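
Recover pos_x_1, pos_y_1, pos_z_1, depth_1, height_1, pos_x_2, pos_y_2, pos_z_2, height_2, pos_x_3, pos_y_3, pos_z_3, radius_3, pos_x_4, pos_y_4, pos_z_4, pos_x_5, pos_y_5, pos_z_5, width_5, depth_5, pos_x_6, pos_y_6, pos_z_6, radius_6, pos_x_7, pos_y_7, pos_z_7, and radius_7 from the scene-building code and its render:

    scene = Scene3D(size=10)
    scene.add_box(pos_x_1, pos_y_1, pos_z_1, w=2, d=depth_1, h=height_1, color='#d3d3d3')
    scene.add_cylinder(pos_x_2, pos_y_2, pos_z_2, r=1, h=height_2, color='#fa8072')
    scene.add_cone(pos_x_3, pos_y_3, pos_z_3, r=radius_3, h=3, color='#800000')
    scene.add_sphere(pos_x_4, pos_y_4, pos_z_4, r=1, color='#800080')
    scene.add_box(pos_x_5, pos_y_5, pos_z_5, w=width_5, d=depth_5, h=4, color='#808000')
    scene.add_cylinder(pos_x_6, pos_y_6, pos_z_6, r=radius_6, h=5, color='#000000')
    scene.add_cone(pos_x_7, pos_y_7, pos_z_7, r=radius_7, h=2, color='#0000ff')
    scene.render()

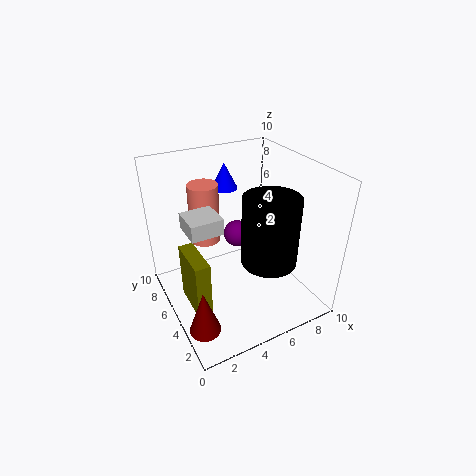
pos_x_1 = 1; pos_y_1 = 3; pos_z_1 = 7; depth_1 = 2; height_1 = 1; pos_x_2 = 3; pos_y_2 = 6; pos_z_2 = 5; height_2 = 4; pos_x_3 = 1; pos_y_3 = 2; pos_z_3 = 1; radius_3 = 1; pos_x_4 = 6; pos_y_4 = 7; pos_z_4 = 4; pos_x_5 = 1; pos_y_5 = 3; pos_z_5 = 1; width_5 = 1; depth_5 = 3; pos_x_6 = 7; pos_y_6 = 4; pos_z_6 = 3; radius_6 = 2; pos_x_7 = 6; pos_y_7 = 9; pos_z_7 = 7; radius_7 = 1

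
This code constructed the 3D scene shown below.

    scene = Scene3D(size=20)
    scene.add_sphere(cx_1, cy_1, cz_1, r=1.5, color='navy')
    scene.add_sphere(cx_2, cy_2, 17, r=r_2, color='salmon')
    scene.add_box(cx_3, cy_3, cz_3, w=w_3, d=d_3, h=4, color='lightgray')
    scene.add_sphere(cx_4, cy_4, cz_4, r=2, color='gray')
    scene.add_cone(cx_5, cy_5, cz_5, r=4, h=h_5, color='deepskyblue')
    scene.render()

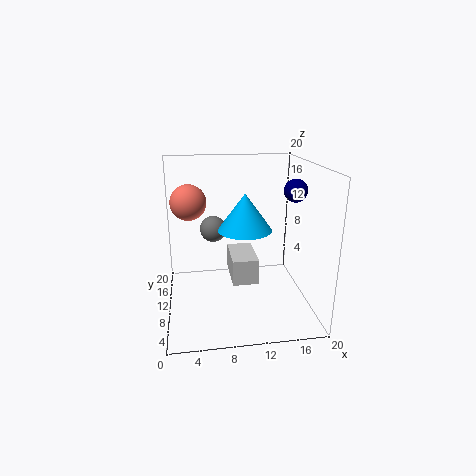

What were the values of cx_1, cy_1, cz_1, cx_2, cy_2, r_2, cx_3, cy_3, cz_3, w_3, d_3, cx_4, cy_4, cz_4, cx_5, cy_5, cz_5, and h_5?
cx_1 = 17; cy_1 = 7.5; cz_1 = 17; cx_2 = 3.5; cy_2 = 4; r_2 = 2; cx_3 = 9.5; cy_3 = 11.5; cz_3 = 1.5; w_3 = 4; d_3 = 7; cx_4 = 7; cy_4 = 15.5; cz_4 = 9.5; cx_5 = 11.5; cy_5 = 13; cz_5 = 10; h_5 = 5.5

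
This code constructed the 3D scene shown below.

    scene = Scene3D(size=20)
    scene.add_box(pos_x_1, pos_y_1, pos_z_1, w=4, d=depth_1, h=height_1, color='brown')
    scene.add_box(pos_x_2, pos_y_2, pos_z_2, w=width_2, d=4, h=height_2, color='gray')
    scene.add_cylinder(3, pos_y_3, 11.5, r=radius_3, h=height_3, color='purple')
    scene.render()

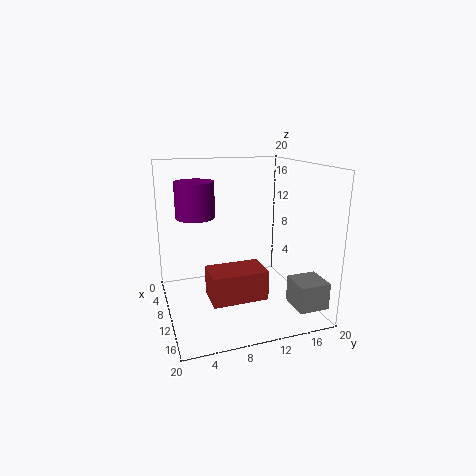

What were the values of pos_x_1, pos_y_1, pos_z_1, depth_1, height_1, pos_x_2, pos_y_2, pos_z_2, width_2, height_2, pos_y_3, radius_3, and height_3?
pos_x_1 = 15.5; pos_y_1 = 4; pos_z_1 = 5.5; depth_1 = 6.5; height_1 = 3.5; pos_x_2 = 15.5; pos_y_2 = 15; pos_z_2 = 2.5; width_2 = 4; height_2 = 3.5; pos_y_3 = 5.5; radius_3 = 3; height_3 = 5.5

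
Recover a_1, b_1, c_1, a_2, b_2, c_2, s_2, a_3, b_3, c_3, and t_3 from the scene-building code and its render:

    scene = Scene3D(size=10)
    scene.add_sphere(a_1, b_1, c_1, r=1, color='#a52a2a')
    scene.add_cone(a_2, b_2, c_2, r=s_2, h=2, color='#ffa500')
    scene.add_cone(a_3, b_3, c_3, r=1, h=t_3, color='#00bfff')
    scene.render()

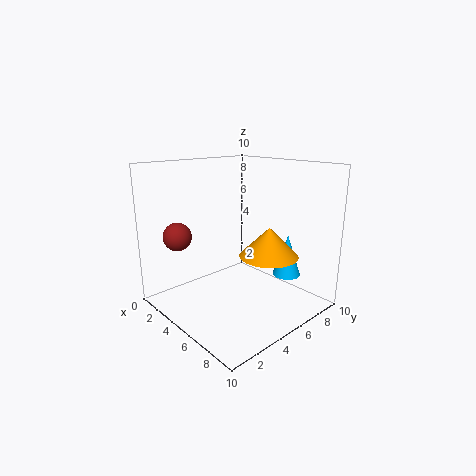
a_1 = 2
b_1 = 2
c_1 = 5
a_2 = 7
b_2 = 6
c_2 = 4
s_2 = 2
a_3 = 7
b_3 = 8
c_3 = 2
t_3 = 3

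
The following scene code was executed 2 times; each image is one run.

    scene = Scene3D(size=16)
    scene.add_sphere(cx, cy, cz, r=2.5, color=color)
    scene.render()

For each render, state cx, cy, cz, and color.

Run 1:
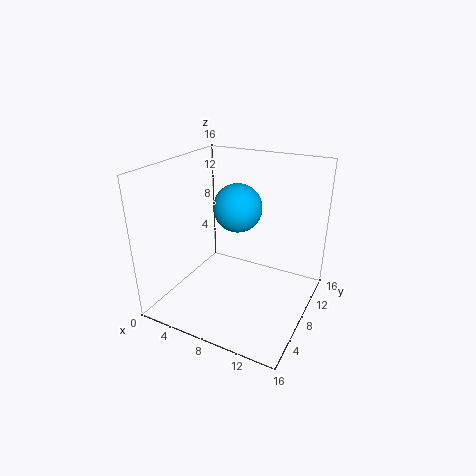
cx = 8.5, cy = 7, cz = 12, color = 'deepskyblue'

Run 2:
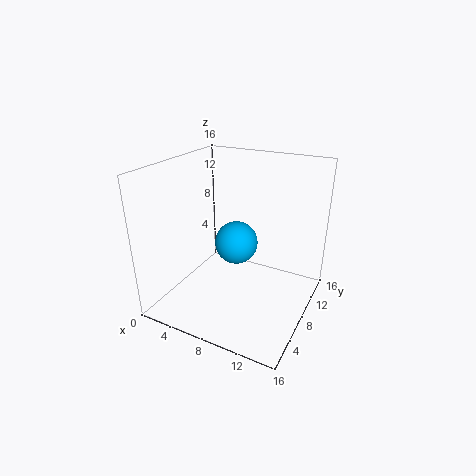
cx = 7, cy = 9.5, cz = 6.5, color = 'deepskyblue'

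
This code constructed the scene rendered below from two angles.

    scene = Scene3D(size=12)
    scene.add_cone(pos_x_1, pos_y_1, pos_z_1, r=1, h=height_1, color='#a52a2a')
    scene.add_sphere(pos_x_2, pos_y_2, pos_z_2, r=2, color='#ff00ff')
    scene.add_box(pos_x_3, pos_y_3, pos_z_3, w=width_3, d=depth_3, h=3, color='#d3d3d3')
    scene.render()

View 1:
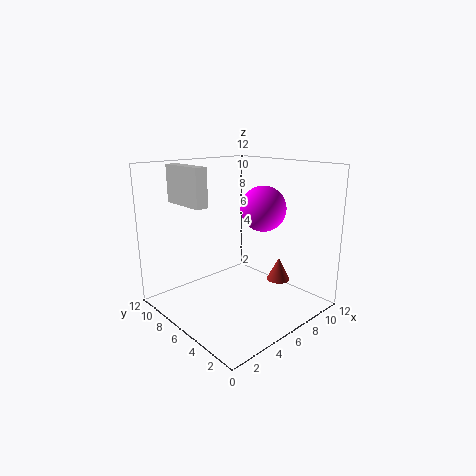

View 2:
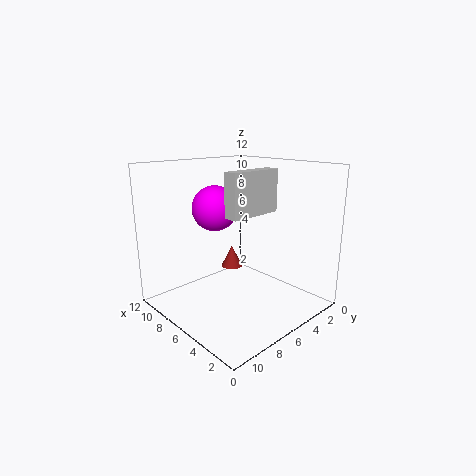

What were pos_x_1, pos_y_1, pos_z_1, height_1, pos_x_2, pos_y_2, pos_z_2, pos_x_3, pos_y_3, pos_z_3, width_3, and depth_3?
pos_x_1 = 9, pos_y_1 = 4, pos_z_1 = 2, height_1 = 2, pos_x_2 = 9, pos_y_2 = 6, pos_z_2 = 8, pos_x_3 = 2, pos_y_3 = 6, pos_z_3 = 9, width_3 = 1, depth_3 = 4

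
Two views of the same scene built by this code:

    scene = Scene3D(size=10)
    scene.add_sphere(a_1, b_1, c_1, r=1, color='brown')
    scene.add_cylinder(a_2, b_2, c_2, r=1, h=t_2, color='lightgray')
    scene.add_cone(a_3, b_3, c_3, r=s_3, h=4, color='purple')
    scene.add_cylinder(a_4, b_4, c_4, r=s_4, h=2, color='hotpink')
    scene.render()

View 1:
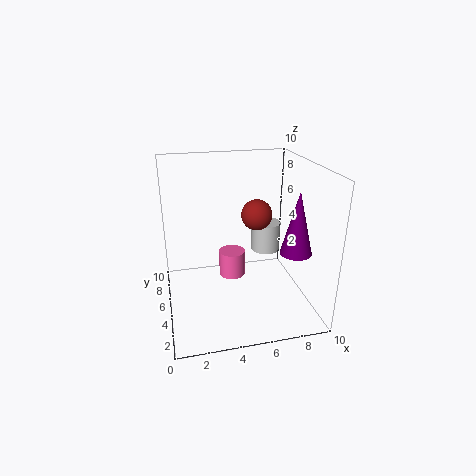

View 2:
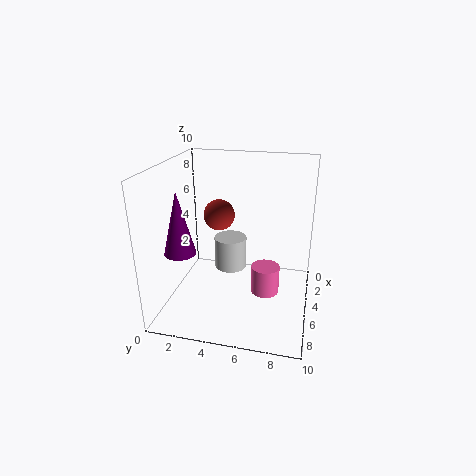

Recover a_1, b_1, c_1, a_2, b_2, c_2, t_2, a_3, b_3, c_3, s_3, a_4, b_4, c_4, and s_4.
a_1 = 6, b_1 = 4, c_1 = 7, a_2 = 7, b_2 = 5, c_2 = 4, t_2 = 2, a_3 = 8, b_3 = 2, c_3 = 5, s_3 = 1, a_4 = 5, b_4 = 7, c_4 = 1, s_4 = 1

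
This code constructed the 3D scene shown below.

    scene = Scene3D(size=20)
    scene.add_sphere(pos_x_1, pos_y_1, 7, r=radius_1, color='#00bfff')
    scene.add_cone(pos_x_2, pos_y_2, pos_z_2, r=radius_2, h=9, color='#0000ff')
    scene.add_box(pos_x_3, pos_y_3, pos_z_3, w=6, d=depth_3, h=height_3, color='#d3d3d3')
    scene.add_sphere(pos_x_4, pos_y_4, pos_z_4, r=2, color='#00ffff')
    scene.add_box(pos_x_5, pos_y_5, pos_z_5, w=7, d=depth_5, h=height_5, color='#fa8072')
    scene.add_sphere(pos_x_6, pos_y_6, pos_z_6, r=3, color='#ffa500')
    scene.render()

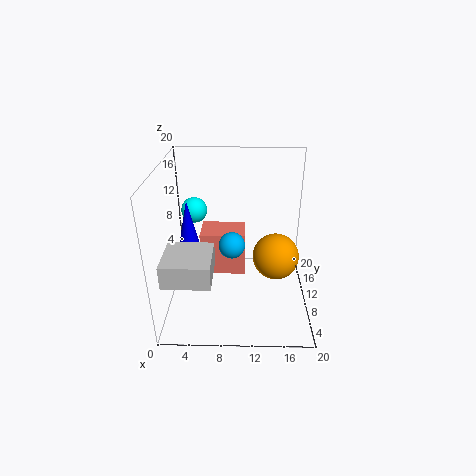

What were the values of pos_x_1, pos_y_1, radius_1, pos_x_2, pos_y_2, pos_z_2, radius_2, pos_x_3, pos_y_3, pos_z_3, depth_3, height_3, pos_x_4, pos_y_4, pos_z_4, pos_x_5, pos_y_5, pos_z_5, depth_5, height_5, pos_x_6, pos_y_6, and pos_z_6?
pos_x_1 = 9, pos_y_1 = 13, radius_1 = 2, pos_x_2 = 3, pos_y_2 = 11, pos_z_2 = 6, radius_2 = 2, pos_x_3 = 1, pos_y_3 = 1, pos_z_3 = 8, depth_3 = 6, height_3 = 3, pos_x_4 = 3, pos_y_4 = 17, pos_z_4 = 11, pos_x_5 = 4, pos_y_5 = 14, pos_z_5 = 1, depth_5 = 5, height_5 = 7, pos_x_6 = 15, pos_y_6 = 7, pos_z_6 = 9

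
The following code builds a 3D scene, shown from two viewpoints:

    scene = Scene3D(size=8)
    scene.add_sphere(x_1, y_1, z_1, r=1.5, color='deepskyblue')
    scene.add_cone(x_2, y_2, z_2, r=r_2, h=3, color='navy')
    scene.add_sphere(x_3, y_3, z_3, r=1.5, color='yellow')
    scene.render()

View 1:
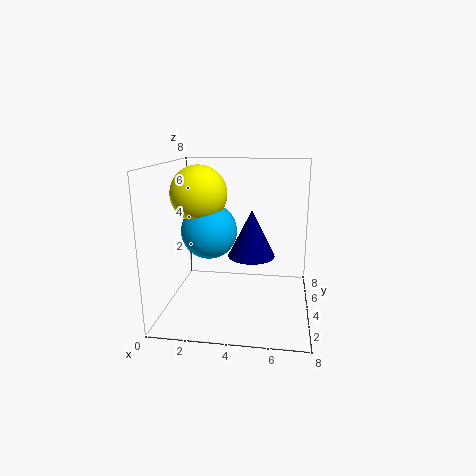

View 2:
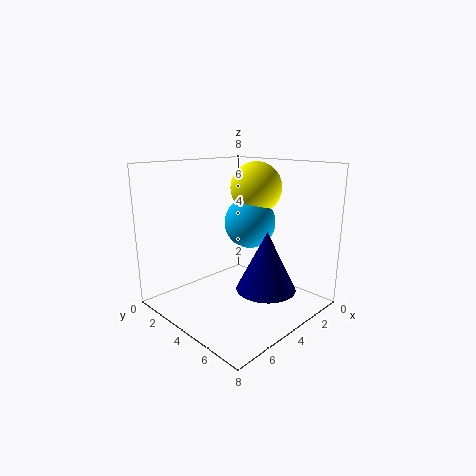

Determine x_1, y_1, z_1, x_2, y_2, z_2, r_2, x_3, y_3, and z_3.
x_1 = 2.5
y_1 = 3.5
z_1 = 4.5
x_2 = 4.5
y_2 = 6.5
z_2 = 2
r_2 = 1.5
x_3 = 2
y_3 = 3.5
z_3 = 6.5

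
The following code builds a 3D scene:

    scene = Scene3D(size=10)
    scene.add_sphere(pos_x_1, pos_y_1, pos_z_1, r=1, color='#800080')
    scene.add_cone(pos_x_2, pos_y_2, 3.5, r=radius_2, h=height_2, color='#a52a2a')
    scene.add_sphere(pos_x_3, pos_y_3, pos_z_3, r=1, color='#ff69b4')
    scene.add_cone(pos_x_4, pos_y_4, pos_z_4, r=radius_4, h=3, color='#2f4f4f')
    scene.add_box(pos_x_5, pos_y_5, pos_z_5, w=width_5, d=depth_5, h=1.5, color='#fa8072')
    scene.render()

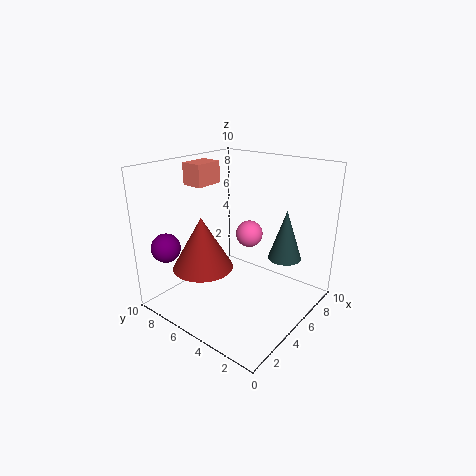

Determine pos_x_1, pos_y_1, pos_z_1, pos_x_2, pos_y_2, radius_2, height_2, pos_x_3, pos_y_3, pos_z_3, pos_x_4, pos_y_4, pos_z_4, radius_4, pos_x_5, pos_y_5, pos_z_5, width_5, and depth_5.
pos_x_1 = 1.5; pos_y_1 = 8.5; pos_z_1 = 4.5; pos_x_2 = 2.5; pos_y_2 = 6; radius_2 = 2; height_2 = 3.5; pos_x_3 = 7; pos_y_3 = 5.5; pos_z_3 = 4.5; pos_x_4 = 4.5; pos_y_4 = 1; pos_z_4 = 5; radius_4 = 1; pos_x_5 = 3.5; pos_y_5 = 7; pos_z_5 = 8.5; width_5 = 2; depth_5 = 1.5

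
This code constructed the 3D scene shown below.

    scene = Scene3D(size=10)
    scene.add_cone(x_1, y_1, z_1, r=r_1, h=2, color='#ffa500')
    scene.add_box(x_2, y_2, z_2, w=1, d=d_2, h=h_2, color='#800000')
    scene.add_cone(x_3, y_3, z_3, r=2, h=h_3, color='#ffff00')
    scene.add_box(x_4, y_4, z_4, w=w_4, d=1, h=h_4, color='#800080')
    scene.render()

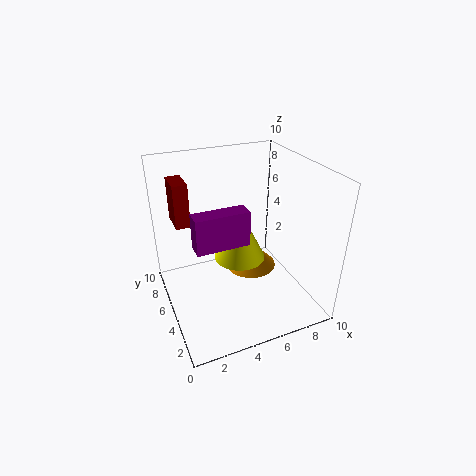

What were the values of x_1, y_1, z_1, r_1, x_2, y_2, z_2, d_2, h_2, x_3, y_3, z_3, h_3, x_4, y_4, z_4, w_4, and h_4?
x_1 = 7
y_1 = 7
z_1 = 1
r_1 = 2
x_2 = 1
y_2 = 6
z_2 = 6
d_2 = 2
h_2 = 3
x_3 = 6
y_3 = 7
z_3 = 2
h_3 = 4
x_4 = 1
y_4 = 1
z_4 = 7
w_4 = 3
h_4 = 2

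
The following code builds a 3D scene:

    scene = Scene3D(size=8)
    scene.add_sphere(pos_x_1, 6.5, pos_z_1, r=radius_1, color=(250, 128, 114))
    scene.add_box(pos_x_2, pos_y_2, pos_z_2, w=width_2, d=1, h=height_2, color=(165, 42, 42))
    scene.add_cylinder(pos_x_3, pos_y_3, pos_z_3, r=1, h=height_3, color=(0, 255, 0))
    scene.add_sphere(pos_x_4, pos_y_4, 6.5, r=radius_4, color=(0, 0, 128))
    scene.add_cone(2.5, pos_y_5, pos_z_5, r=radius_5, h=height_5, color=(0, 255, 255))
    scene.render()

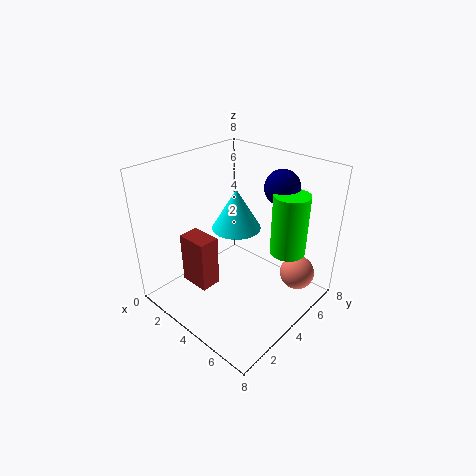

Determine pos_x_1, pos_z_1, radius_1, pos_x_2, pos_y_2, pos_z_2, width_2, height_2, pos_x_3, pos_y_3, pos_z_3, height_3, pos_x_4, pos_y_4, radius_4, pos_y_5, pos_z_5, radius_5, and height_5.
pos_x_1 = 6.5
pos_z_1 = 1.5
radius_1 = 1
pos_x_2 = 3.5
pos_y_2 = 0.5
pos_z_2 = 3
width_2 = 1.5
height_2 = 2.5
pos_x_3 = 6
pos_y_3 = 6
pos_z_3 = 3
height_3 = 3.5
pos_x_4 = 5
pos_y_4 = 6.5
radius_4 = 1
pos_y_5 = 5.5
pos_z_5 = 3.5
radius_5 = 1.5
height_5 = 2.5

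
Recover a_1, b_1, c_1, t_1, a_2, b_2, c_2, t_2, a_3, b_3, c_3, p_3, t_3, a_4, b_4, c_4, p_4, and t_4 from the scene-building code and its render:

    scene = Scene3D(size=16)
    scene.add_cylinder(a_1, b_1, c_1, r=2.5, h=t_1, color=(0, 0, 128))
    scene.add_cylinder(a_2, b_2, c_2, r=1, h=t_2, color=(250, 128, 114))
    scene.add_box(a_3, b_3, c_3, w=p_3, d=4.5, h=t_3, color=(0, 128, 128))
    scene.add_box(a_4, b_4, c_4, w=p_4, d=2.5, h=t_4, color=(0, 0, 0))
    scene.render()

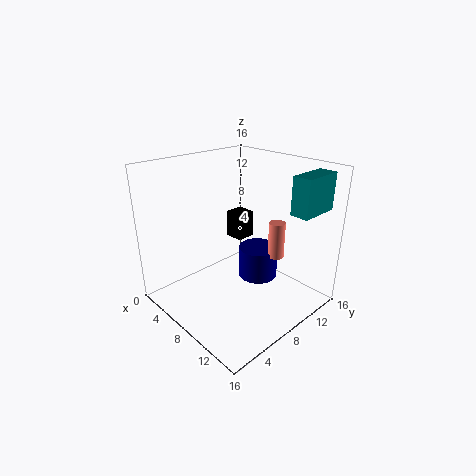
a_1 = 6.5; b_1 = 13; c_1 = 0.5; t_1 = 4; a_2 = 9; b_2 = 13.5; c_2 = 4; t_2 = 4.5; a_3 = 13; b_3 = 10.5; c_3 = 11.5; p_3 = 2; t_3 = 4; a_4 = 1; b_4 = 12.5; c_4 = 4.5; p_4 = 2.5; t_4 = 3.5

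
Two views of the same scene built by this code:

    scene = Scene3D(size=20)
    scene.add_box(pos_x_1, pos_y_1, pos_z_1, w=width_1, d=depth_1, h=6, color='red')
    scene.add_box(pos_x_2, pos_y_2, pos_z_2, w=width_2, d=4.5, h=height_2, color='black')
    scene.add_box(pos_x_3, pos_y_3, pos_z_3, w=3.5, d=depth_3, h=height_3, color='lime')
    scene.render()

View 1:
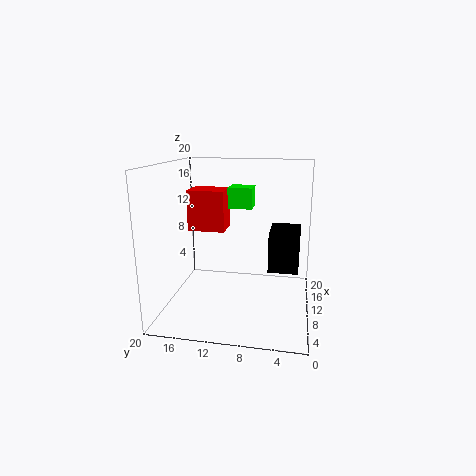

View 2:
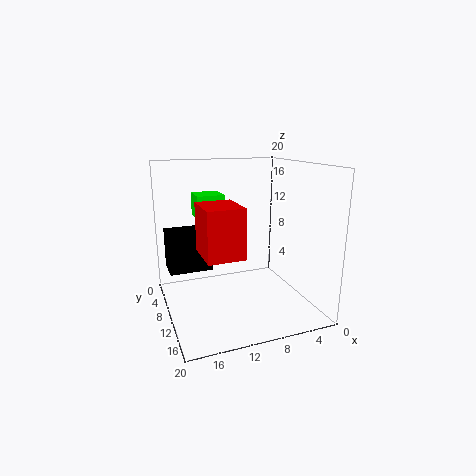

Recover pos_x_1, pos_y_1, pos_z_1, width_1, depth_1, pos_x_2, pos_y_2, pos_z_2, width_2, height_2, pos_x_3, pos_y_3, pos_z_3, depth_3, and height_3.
pos_x_1 = 12; pos_y_1 = 12.5; pos_z_1 = 10; width_1 = 4.5; depth_1 = 5.5; pos_x_2 = 12.5; pos_y_2 = 1.5; pos_z_2 = 4; width_2 = 6.5; height_2 = 6; pos_x_3 = 12.5; pos_y_3 = 8.5; pos_z_3 = 13.5; depth_3 = 3.5; height_3 = 3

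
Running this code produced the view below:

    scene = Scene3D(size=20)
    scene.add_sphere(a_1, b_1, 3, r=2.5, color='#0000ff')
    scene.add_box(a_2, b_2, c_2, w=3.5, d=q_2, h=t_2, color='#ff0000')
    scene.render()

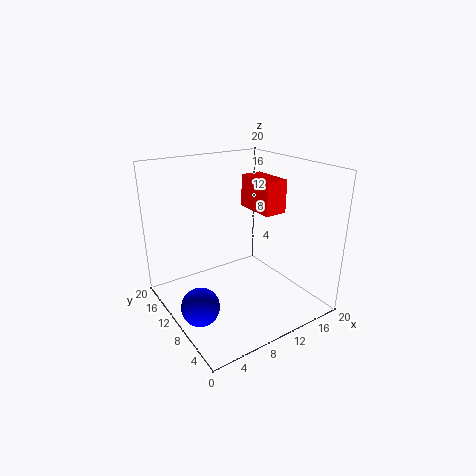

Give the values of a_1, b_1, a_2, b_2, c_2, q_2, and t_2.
a_1 = 2.5, b_1 = 7.5, a_2 = 15, b_2 = 10, c_2 = 12, q_2 = 6.5, t_2 = 5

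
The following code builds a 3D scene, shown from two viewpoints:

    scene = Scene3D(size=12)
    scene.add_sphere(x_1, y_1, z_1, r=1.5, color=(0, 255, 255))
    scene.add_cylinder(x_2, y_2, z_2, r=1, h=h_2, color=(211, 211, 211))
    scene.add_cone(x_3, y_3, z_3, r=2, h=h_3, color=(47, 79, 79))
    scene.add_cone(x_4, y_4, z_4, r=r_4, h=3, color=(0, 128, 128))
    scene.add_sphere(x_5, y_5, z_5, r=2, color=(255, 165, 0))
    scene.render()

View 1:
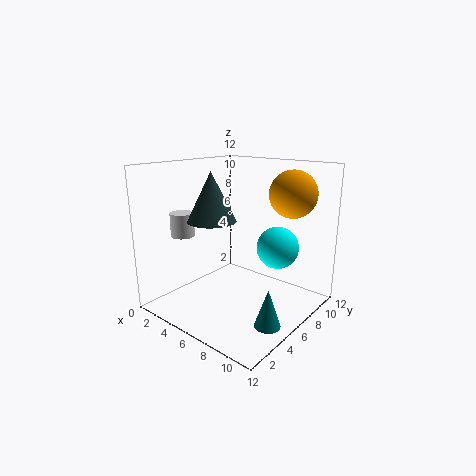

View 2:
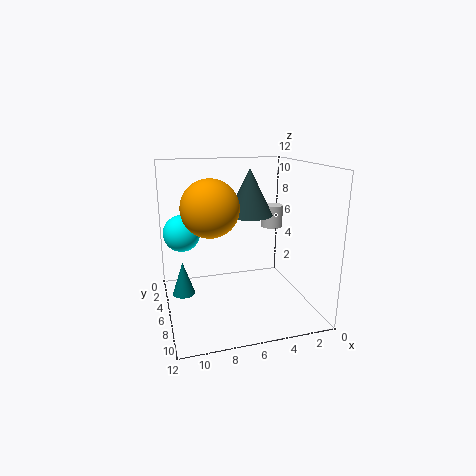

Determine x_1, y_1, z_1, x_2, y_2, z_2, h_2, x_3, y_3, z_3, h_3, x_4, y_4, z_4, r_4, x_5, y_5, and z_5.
x_1 = 10.5
y_1 = 5
z_1 = 6.5
x_2 = 2
y_2 = 3.5
z_2 = 6
h_2 = 2
x_3 = 4.5
y_3 = 4.5
z_3 = 7.5
h_3 = 4
x_4 = 10.5
y_4 = 4
z_4 = 0.5
r_4 = 1
x_5 = 9
y_5 = 9.5
z_5 = 9.5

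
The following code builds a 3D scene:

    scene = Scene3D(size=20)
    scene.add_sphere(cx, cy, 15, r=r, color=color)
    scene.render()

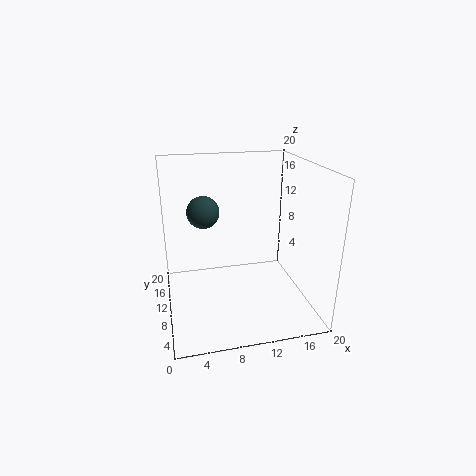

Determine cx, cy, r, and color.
cx = 5
cy = 7.5
r = 2
color = 'darkslategray'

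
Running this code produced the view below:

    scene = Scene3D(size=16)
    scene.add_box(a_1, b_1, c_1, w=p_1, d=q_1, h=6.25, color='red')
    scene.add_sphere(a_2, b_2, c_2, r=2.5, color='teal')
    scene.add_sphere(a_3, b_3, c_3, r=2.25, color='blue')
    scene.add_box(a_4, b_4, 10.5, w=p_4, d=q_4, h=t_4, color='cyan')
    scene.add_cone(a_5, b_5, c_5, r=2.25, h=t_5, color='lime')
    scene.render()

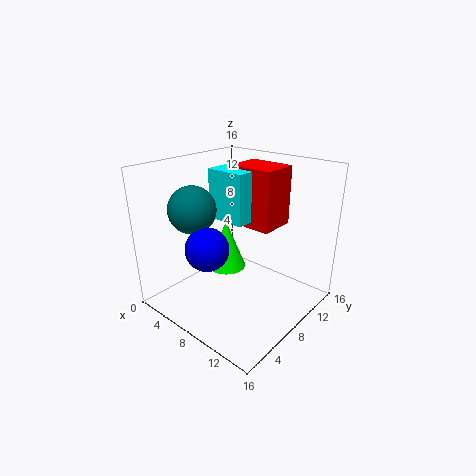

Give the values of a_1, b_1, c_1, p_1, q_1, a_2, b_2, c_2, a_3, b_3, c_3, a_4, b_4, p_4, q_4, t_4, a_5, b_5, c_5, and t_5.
a_1 = 7
b_1 = 7.75
c_1 = 9.75
p_1 = 5
q_1 = 4
a_2 = 5.25
b_2 = 4
c_2 = 11.75
a_3 = 7.75
b_3 = 3.5
c_3 = 8.25
a_4 = 5.75
b_4 = 6
p_4 = 4.25
q_4 = 3
t_4 = 5.25
a_5 = 5.75
b_5 = 8.5
c_5 = 3.5
t_5 = 5.75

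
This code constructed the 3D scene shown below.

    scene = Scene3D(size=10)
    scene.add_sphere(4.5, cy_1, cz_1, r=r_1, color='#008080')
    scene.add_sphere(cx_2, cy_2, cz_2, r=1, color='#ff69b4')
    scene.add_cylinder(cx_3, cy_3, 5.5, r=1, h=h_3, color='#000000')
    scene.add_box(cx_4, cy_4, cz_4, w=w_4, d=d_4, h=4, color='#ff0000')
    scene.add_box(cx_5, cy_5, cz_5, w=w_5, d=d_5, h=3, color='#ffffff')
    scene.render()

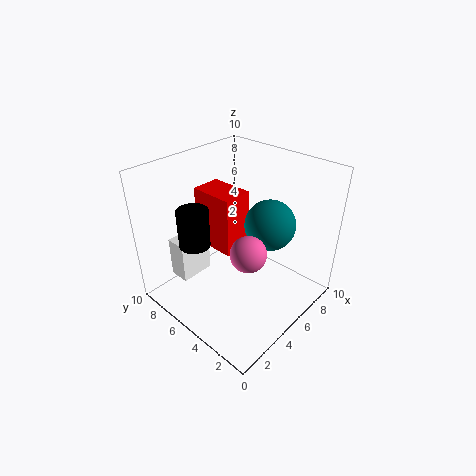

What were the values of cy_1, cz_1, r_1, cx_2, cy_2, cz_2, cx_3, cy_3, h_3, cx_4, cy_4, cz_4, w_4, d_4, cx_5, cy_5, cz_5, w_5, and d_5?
cy_1 = 2; cz_1 = 7.5; r_1 = 1.5; cx_2 = 2; cy_2 = 1.5; cz_2 = 7; cx_3 = 2; cy_3 = 6; h_3 = 2.5; cx_4 = 3.5; cy_4 = 4.5; cz_4 = 4.5; w_4 = 2; d_4 = 3; cx_5 = 2; cy_5 = 7.5; cz_5 = 1.5; w_5 = 2.5; d_5 = 1.5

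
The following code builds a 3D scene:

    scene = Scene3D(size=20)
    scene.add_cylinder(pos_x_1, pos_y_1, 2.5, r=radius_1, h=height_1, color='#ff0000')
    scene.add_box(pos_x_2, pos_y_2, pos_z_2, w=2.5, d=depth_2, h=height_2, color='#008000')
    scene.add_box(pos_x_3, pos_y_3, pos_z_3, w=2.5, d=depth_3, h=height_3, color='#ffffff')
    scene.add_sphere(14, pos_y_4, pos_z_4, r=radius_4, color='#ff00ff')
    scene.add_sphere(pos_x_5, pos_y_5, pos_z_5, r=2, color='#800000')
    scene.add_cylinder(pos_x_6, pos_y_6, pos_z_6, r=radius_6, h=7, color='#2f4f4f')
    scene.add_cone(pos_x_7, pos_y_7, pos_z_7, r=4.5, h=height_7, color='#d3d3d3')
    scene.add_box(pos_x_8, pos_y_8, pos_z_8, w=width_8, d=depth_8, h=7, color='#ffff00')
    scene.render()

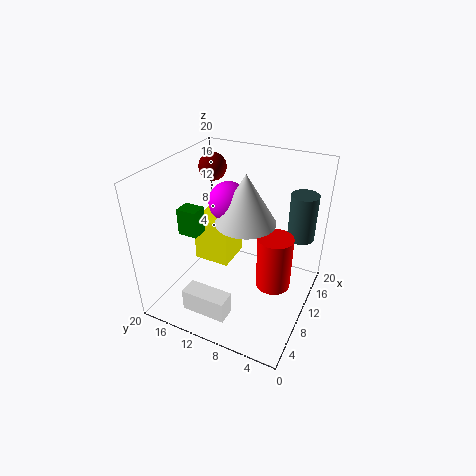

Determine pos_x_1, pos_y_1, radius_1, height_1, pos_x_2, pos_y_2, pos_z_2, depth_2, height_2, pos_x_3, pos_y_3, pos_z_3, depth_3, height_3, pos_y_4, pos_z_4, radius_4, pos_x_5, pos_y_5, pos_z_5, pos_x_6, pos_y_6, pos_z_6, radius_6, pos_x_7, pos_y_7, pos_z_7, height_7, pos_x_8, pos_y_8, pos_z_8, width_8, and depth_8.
pos_x_1 = 11.5; pos_y_1 = 5; radius_1 = 2.5; height_1 = 8; pos_x_2 = 8.5; pos_y_2 = 16; pos_z_2 = 9; depth_2 = 3; height_2 = 4; pos_x_3 = 1.5; pos_y_3 = 8; pos_z_3 = 2.5; depth_3 = 6; height_3 = 3; pos_y_4 = 13.5; pos_z_4 = 13; radius_4 = 3; pos_x_5 = 14; pos_y_5 = 16; pos_z_5 = 18; pos_x_6 = 17; pos_y_6 = 3; pos_z_6 = 8; radius_6 = 2; pos_x_7 = 13.5; pos_y_7 = 10.5; pos_z_7 = 10.5; height_7 = 7.5; pos_x_8 = 11; pos_y_8 = 12.5; pos_z_8 = 3.5; width_8 = 5.5; depth_8 = 5.5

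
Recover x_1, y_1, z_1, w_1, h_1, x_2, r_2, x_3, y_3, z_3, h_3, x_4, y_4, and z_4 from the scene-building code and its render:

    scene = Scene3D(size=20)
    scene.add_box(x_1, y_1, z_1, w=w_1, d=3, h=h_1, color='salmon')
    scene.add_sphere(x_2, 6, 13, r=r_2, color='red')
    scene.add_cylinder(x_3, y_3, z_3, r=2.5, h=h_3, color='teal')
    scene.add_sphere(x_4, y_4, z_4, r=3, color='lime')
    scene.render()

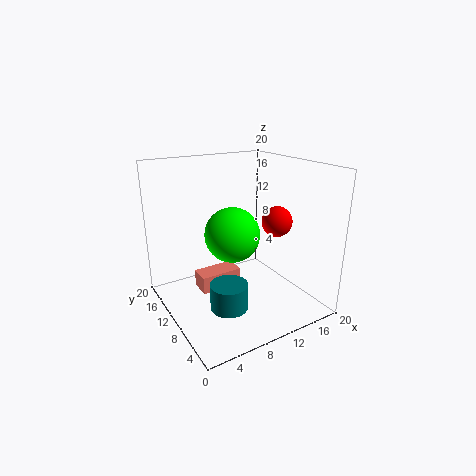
x_1 = 5
y_1 = 11
z_1 = 2
w_1 = 6
h_1 = 2.5
x_2 = 13.5
r_2 = 2
x_3 = 6.5
y_3 = 6.5
z_3 = 2
h_3 = 3.5
x_4 = 5
y_4 = 3
z_4 = 14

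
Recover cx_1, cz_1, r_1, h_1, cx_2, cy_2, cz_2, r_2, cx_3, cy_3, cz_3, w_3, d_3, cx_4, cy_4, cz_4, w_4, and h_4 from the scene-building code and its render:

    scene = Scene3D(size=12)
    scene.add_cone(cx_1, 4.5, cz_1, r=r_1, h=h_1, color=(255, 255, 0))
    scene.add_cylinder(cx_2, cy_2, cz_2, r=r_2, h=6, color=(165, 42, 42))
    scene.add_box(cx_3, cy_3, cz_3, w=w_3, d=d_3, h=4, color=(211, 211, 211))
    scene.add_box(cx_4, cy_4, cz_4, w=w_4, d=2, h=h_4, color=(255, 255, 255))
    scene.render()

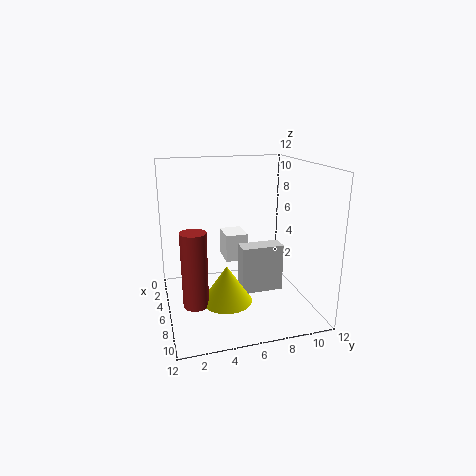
cx_1 = 8
cz_1 = 1.5
r_1 = 2
h_1 = 3
cx_2 = 8
cy_2 = 2
cz_2 = 1.5
r_2 = 1
cx_3 = 6
cy_3 = 6
cz_3 = 1.5
w_3 = 1.5
d_3 = 3.5
cx_4 = 1.5
cy_4 = 5.5
cz_4 = 3
w_4 = 2.5
h_4 = 2.5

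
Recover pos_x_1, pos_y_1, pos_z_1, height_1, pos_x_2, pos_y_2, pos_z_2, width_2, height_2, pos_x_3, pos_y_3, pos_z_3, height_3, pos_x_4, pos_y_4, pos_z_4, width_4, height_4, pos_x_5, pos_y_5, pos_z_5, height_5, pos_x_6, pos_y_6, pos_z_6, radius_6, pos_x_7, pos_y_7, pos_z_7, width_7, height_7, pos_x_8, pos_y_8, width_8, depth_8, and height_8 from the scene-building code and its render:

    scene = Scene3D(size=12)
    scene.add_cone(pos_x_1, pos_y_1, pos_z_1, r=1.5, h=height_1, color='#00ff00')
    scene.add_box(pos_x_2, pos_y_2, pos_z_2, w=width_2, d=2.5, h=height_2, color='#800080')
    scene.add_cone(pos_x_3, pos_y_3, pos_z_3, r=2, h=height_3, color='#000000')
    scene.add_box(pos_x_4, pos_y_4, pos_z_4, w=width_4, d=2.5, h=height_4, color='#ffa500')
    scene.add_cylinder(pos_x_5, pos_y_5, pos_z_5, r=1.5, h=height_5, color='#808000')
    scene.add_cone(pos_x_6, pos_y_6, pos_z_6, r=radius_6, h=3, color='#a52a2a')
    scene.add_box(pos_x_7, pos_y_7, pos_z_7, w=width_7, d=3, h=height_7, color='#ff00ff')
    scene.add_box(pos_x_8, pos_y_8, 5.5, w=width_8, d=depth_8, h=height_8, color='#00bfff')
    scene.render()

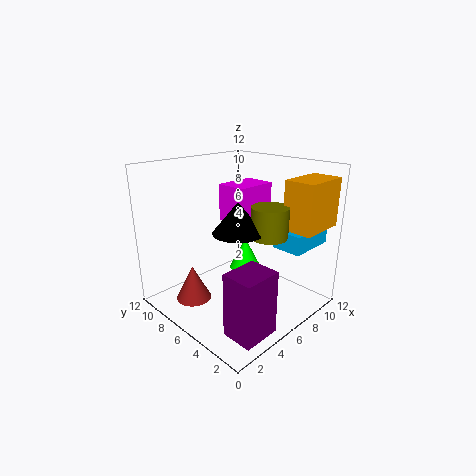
pos_x_1 = 9, pos_y_1 = 8, pos_z_1 = 1.5, height_1 = 3, pos_x_2 = 1.5, pos_y_2 = 0.5, pos_z_2 = 0.5, width_2 = 3, height_2 = 5, pos_x_3 = 5, pos_y_3 = 5, pos_z_3 = 7, height_3 = 2.5, pos_x_4 = 8, pos_y_4 = 0.5, pos_z_4 = 7, width_4 = 4, height_4 = 4, pos_x_5 = 7, pos_y_5 = 3.5, pos_z_5 = 6.5, height_5 = 2.5, pos_x_6 = 3, pos_y_6 = 8.5, pos_z_6 = 0.5, radius_6 = 1.5, pos_x_7 = 8, pos_y_7 = 7.5, pos_z_7 = 6, width_7 = 4, height_7 = 3.5, pos_x_8 = 7.5, pos_y_8 = 1, width_8 = 4, depth_8 = 2.5, height_8 = 1.5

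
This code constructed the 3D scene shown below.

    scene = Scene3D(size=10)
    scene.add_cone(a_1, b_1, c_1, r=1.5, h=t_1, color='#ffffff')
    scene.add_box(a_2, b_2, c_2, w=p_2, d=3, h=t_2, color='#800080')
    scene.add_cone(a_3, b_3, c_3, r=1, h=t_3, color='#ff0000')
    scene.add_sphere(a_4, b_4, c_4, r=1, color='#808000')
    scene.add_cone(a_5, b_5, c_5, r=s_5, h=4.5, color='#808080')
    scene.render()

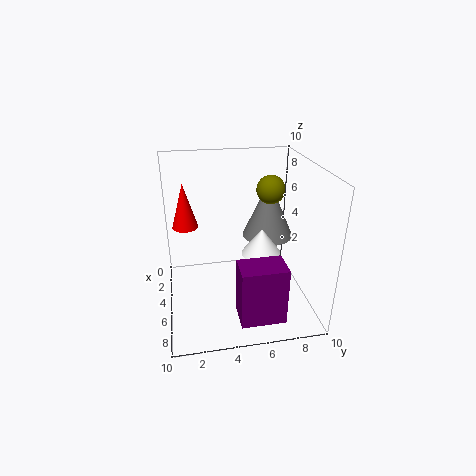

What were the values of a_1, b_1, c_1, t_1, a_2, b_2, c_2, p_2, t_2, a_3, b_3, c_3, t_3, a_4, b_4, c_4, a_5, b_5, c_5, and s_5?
a_1 = 4; b_1 = 7; c_1 = 3; t_1 = 2; a_2 = 7; b_2 = 4.5; c_2 = 0.5; p_2 = 2; t_2 = 4; a_3 = 1.5; b_3 = 1.5; c_3 = 4.5; t_3 = 3.5; a_4 = 4; b_4 = 7.5; c_4 = 8; a_5 = 2; b_5 = 8; c_5 = 3.5; s_5 = 2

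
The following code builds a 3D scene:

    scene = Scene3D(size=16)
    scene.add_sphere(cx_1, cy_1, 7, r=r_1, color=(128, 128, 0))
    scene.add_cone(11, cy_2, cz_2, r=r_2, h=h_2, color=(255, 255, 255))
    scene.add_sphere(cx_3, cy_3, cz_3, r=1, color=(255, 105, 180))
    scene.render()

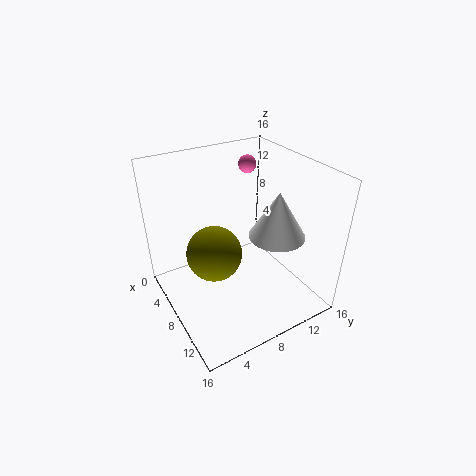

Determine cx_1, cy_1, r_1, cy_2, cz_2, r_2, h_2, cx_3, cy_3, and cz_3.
cx_1 = 8
cy_1 = 5
r_1 = 3
cy_2 = 11
cz_2 = 9
r_2 = 3
h_2 = 5
cx_3 = 5
cy_3 = 11
cz_3 = 15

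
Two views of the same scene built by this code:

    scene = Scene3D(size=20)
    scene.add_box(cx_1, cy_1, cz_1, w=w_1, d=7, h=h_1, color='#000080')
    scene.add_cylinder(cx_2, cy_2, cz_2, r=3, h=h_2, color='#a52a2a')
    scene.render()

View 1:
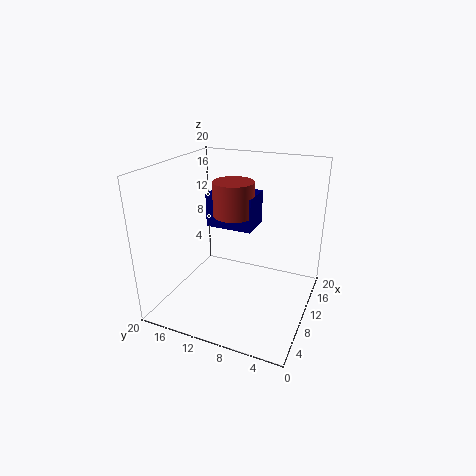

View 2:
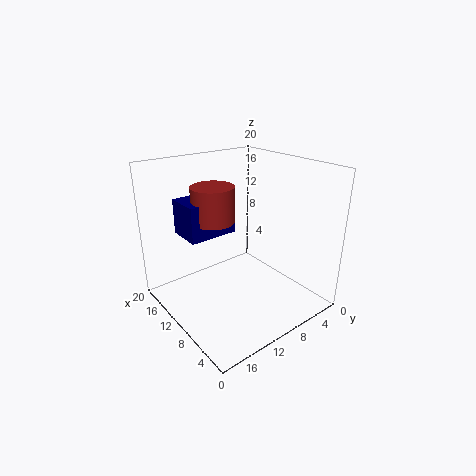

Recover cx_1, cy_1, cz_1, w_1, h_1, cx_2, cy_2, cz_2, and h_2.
cx_1 = 12, cy_1 = 9, cz_1 = 10, w_1 = 5, h_1 = 5, cx_2 = 13, cy_2 = 12, cz_2 = 12, h_2 = 5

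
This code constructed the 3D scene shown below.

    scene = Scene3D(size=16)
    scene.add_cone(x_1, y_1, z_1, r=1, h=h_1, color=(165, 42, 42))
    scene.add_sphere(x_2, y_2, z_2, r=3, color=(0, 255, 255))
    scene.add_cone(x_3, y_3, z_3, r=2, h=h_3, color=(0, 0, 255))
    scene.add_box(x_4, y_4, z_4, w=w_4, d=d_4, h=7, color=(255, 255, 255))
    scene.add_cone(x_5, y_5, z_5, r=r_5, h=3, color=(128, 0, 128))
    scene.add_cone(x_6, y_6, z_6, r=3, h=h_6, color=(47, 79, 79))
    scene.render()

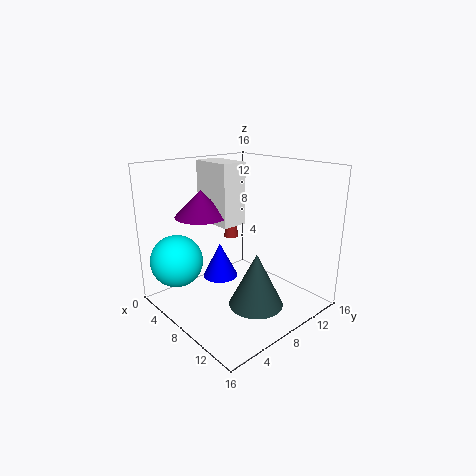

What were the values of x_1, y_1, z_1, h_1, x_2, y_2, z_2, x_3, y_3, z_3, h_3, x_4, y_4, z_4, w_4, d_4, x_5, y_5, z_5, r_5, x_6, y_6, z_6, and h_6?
x_1 = 1
y_1 = 13
z_1 = 5
h_1 = 7
x_2 = 3
y_2 = 3
z_2 = 5
x_3 = 6
y_3 = 7
z_3 = 3
h_3 = 4
x_4 = 2
y_4 = 7
z_4 = 9
w_4 = 5
d_4 = 3
x_5 = 4
y_5 = 6
z_5 = 10
r_5 = 3
x_6 = 11
y_6 = 8
z_6 = 1
h_6 = 6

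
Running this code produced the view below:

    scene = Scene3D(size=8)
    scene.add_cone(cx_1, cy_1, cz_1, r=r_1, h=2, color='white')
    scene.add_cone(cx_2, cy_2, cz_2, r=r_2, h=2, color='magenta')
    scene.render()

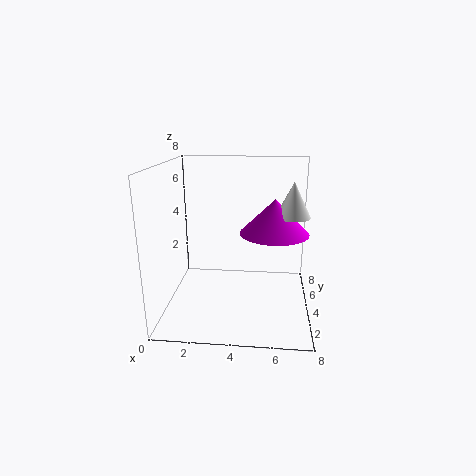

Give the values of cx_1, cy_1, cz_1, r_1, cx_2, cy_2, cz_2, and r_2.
cx_1 = 7
cy_1 = 5
cz_1 = 5
r_1 = 1
cx_2 = 6
cy_2 = 5
cz_2 = 4
r_2 = 2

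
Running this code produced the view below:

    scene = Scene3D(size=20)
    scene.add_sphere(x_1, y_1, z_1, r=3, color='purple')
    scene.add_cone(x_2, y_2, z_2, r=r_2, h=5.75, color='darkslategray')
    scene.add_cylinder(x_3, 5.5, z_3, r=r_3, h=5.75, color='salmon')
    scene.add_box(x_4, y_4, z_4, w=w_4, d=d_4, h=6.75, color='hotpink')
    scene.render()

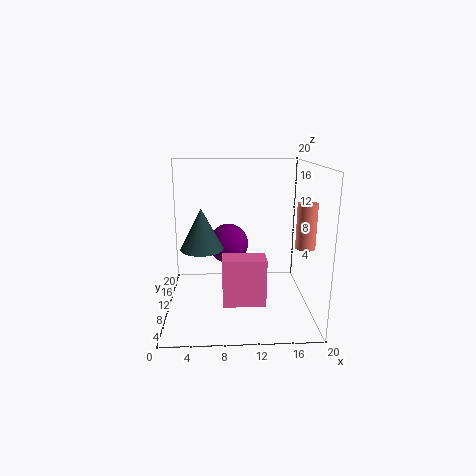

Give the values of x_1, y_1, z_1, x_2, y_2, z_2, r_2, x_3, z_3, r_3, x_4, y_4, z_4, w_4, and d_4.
x_1 = 8.75, y_1 = 14.25, z_1 = 7.75, x_2 = 5, y_2 = 10, z_2 = 8.5, r_2 = 3, x_3 = 18.25, z_3 = 10, r_3 = 1.25, x_4 = 7.75, y_4 = 6.75, z_4 = 1, w_4 = 6, d_4 = 3.25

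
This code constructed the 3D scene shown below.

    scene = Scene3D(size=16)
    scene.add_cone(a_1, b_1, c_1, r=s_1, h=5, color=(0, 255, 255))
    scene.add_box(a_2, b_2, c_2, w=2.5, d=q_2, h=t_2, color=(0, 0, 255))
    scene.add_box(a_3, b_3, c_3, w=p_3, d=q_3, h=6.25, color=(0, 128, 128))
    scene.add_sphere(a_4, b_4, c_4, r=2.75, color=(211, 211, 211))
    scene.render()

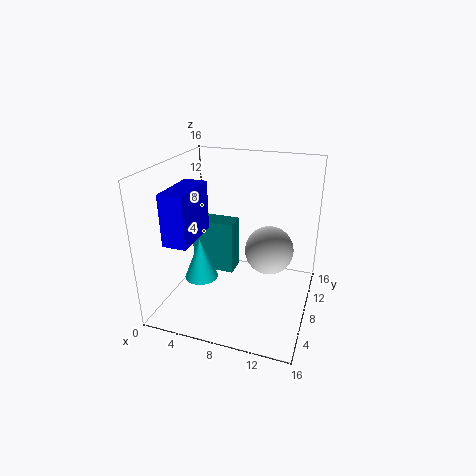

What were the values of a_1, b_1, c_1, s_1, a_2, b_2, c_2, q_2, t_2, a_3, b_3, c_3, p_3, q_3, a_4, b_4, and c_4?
a_1 = 3.25; b_1 = 8; c_1 = 2; s_1 = 2; a_2 = 2.5; b_2 = 1.5; c_2 = 9.25; q_2 = 5.5; t_2 = 5.25; a_3 = 2; b_3 = 8.75; c_3 = 2.75; p_3 = 5; q_3 = 2.5; a_4 = 11.25; b_4 = 9.5; c_4 = 6.25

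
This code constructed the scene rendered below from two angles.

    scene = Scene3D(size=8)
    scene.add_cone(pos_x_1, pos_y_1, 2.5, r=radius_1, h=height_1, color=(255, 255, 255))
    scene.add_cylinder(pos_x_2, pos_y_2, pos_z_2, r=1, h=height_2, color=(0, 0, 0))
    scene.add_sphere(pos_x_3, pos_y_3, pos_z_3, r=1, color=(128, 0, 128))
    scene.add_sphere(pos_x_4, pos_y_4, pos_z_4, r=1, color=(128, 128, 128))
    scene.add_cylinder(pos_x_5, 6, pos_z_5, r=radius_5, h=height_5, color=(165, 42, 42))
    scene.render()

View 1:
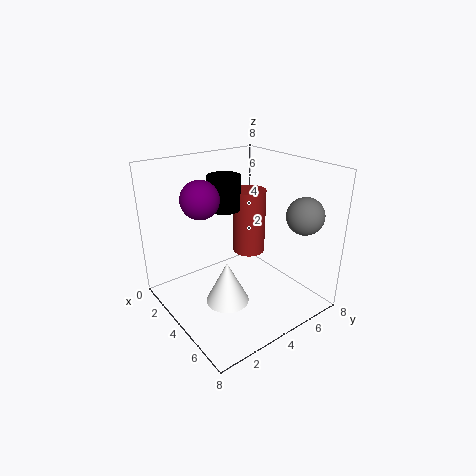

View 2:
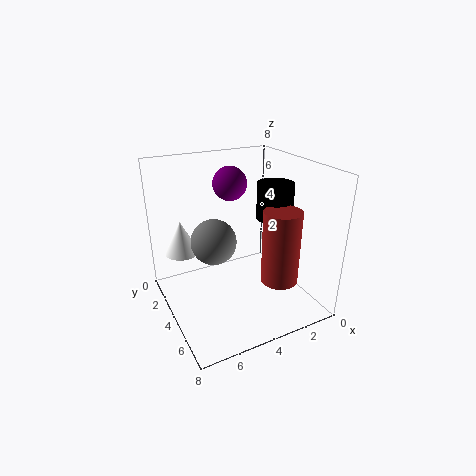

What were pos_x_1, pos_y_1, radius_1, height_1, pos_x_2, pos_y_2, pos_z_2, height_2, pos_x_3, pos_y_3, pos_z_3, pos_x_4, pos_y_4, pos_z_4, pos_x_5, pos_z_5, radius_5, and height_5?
pos_x_1 = 6.5
pos_y_1 = 1.5
radius_1 = 1
height_1 = 2
pos_x_2 = 2
pos_y_2 = 4.5
pos_z_2 = 5
height_2 = 2
pos_x_3 = 3.5
pos_y_3 = 2
pos_z_3 = 6.5
pos_x_4 = 6.5
pos_y_4 = 6.5
pos_z_4 = 5.5
pos_x_5 = 2.5
pos_z_5 = 2
radius_5 = 1
height_5 = 4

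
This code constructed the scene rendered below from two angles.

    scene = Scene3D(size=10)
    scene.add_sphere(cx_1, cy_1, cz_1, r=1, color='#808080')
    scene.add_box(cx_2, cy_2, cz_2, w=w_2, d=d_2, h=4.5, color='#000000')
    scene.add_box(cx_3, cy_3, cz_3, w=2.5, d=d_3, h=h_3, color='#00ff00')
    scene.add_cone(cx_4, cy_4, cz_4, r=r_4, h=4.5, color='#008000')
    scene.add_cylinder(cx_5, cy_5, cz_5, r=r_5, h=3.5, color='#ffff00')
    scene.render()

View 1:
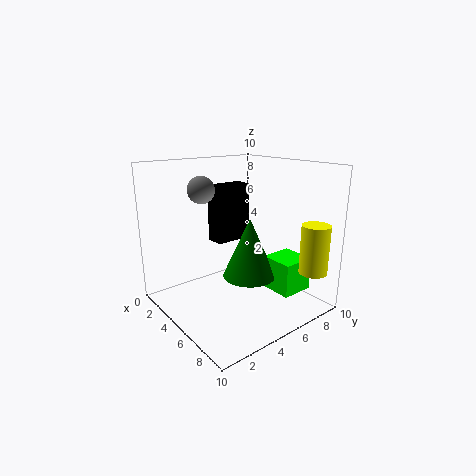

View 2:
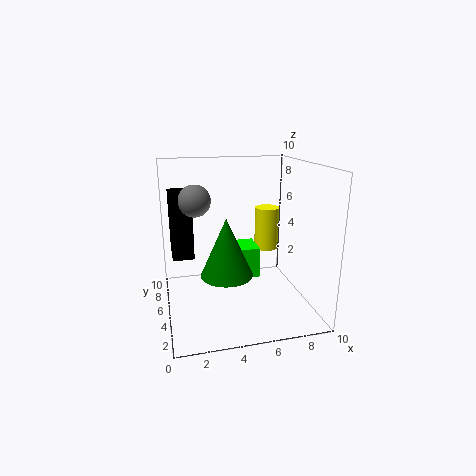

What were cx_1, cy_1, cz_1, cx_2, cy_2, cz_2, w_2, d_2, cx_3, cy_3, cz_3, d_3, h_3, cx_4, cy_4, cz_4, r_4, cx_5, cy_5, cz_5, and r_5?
cx_1 = 2, cy_1 = 4, cz_1 = 8, cx_2 = 0.5, cy_2 = 5.5, cz_2 = 3.5, w_2 = 1.5, d_2 = 3, cx_3 = 5, cy_3 = 7.5, cz_3 = 0.5, d_3 = 2.5, h_3 = 2.5, cx_4 = 4.5, cy_4 = 6.5, cz_4 = 1.5, r_4 = 2, cx_5 = 8.5, cy_5 = 9, cz_5 = 2.5, r_5 = 1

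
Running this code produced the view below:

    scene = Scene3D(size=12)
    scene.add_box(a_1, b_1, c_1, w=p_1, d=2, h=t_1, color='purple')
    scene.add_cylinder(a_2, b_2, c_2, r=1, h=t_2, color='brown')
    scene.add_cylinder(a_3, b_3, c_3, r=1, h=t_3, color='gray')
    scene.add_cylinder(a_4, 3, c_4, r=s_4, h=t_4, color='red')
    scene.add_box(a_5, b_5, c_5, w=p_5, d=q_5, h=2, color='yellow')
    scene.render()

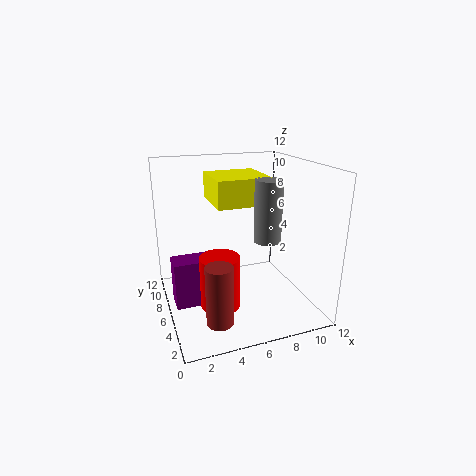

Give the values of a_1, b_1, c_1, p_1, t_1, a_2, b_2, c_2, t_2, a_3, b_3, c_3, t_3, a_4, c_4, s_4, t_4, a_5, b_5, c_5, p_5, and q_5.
a_1 = 0.5
b_1 = 5.5
c_1 = 0.5
p_1 = 4
t_1 = 4
a_2 = 3
b_2 = 1.5
c_2 = 1.5
t_2 = 4.5
a_3 = 7
b_3 = 2.5
c_3 = 7
t_3 = 4.5
a_4 = 3.5
c_4 = 2
s_4 = 1.5
t_4 = 4
a_5 = 3.5
b_5 = 3
c_5 = 9.5
p_5 = 4
q_5 = 4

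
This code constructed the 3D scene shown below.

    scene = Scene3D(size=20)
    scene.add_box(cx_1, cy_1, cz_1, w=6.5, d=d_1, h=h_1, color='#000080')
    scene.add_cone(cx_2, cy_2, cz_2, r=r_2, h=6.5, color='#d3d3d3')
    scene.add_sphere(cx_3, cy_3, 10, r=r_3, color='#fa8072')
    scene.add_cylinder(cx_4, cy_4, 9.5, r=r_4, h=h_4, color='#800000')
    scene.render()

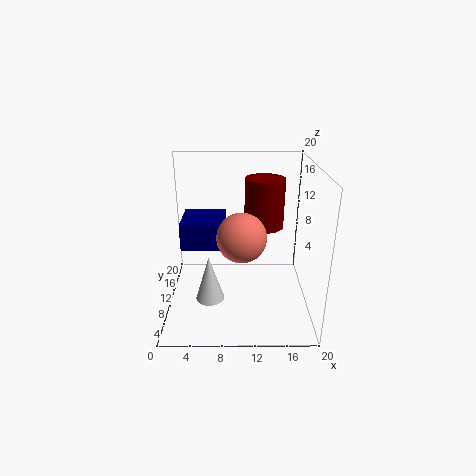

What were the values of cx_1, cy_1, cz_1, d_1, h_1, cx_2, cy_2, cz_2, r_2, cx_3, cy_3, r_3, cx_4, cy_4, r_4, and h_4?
cx_1 = 1.5, cy_1 = 12, cz_1 = 7, d_1 = 7, h_1 = 4, cx_2 = 6, cy_2 = 8, cz_2 = 1.5, r_2 = 2, cx_3 = 10.5, cy_3 = 10, r_3 = 3.5, cx_4 = 14, cy_4 = 15.5, r_4 = 3, h_4 = 7.5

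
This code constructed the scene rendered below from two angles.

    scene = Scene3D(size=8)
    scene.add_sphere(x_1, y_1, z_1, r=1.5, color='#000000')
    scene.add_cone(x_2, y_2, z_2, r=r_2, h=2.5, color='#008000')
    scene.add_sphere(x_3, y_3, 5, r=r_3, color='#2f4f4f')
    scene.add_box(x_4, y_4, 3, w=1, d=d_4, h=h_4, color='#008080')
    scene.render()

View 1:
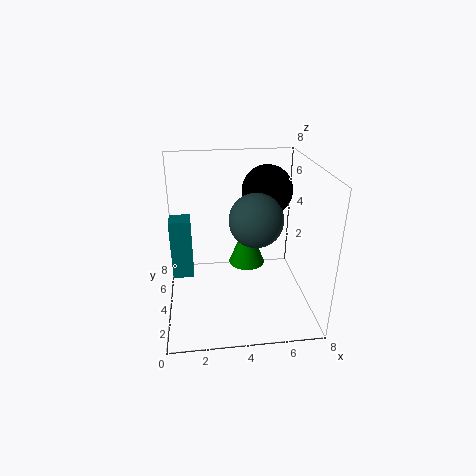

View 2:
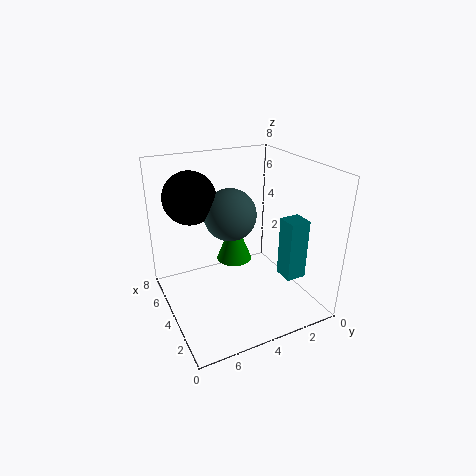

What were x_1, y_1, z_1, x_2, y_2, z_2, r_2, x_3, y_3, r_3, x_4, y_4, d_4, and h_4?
x_1 = 6, y_1 = 6, z_1 = 6, x_2 = 4.5, y_2 = 4, z_2 = 2.5, r_2 = 1, x_3 = 5, y_3 = 4, r_3 = 1.5, x_4 = 0.5, y_4 = 2, d_4 = 1, h_4 = 3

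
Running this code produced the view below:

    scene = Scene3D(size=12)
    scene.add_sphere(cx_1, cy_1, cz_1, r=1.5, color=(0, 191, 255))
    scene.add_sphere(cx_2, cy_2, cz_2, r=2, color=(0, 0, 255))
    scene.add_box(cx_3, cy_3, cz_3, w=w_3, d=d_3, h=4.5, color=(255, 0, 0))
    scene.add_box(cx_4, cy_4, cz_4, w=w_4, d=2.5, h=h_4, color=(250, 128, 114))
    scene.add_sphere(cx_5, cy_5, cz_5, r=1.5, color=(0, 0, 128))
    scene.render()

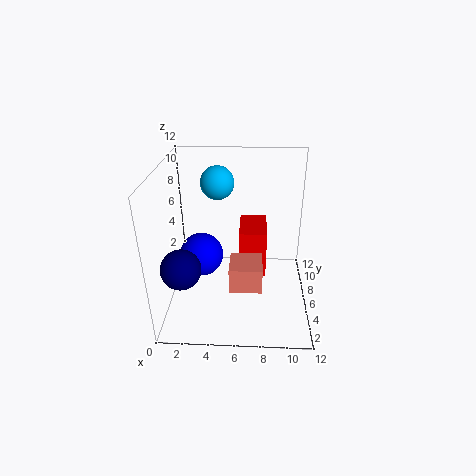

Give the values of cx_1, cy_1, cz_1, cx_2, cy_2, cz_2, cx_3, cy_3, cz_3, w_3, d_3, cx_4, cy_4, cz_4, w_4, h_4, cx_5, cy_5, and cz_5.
cx_1 = 4, cy_1 = 9.5, cz_1 = 9.5, cx_2 = 2.5, cy_2 = 8, cz_2 = 3, cx_3 = 6, cy_3 = 7.5, cz_3 = 1, w_3 = 2.5, d_3 = 4, cx_4 = 5.5, cy_4 = 2, cz_4 = 3.5, w_4 = 2.5, h_4 = 2, cx_5 = 2, cy_5 = 2, cz_5 = 5.5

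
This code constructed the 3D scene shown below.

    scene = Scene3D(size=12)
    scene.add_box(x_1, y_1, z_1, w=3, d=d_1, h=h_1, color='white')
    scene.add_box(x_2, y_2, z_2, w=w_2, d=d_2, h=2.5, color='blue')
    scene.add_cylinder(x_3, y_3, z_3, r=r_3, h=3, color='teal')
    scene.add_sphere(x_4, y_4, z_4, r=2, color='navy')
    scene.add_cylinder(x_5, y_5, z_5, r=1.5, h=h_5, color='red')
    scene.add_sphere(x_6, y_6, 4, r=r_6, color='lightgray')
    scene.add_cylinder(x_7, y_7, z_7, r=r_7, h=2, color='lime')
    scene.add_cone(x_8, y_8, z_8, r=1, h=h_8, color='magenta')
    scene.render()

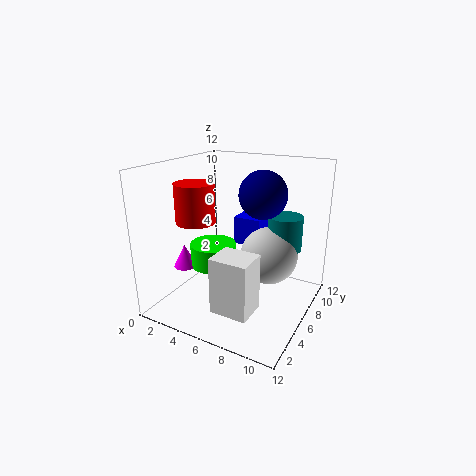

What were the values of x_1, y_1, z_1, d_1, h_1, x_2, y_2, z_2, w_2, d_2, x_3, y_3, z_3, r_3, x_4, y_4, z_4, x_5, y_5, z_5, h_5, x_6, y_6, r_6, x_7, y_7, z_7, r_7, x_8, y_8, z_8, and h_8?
x_1 = 6, y_1 = 1.5, z_1 = 1.5, d_1 = 2.5, h_1 = 4.5, x_2 = 4.5, y_2 = 8, z_2 = 4.5, w_2 = 2.5, d_2 = 3, x_3 = 9, y_3 = 9, z_3 = 4.5, r_3 = 1.5, x_4 = 7.5, y_4 = 7.5, z_4 = 9.5, x_5 = 4, y_5 = 3, z_5 = 8, h_5 = 3, x_6 = 8, y_6 = 8, r_6 = 2.5, x_7 = 3.5, y_7 = 6, z_7 = 3, r_7 = 2, x_8 = 1.5, y_8 = 4.5, z_8 = 3, h_8 = 2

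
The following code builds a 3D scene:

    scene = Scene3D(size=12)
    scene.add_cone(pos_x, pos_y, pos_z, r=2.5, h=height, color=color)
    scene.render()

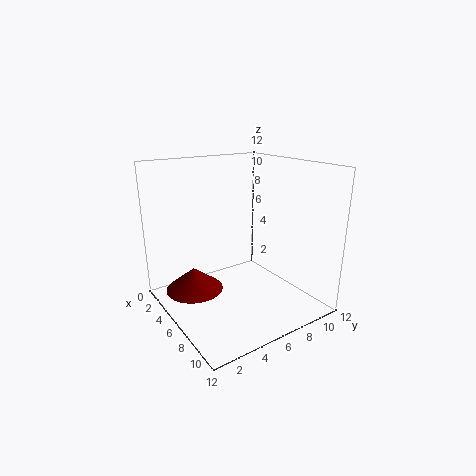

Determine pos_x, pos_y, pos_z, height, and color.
pos_x = 3.5; pos_y = 3; pos_z = 1; height = 2; color = 'maroon'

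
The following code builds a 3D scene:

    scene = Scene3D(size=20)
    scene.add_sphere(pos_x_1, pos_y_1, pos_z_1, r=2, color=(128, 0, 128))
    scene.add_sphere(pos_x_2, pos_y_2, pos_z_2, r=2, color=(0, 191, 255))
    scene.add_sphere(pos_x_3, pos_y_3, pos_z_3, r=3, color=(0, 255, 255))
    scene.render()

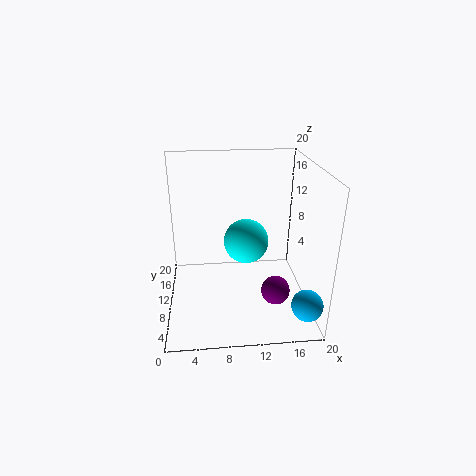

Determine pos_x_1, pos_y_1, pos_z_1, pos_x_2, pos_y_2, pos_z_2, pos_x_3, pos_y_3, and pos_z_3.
pos_x_1 = 15, pos_y_1 = 7, pos_z_1 = 3, pos_x_2 = 18, pos_y_2 = 2, pos_z_2 = 4, pos_x_3 = 11, pos_y_3 = 9, pos_z_3 = 10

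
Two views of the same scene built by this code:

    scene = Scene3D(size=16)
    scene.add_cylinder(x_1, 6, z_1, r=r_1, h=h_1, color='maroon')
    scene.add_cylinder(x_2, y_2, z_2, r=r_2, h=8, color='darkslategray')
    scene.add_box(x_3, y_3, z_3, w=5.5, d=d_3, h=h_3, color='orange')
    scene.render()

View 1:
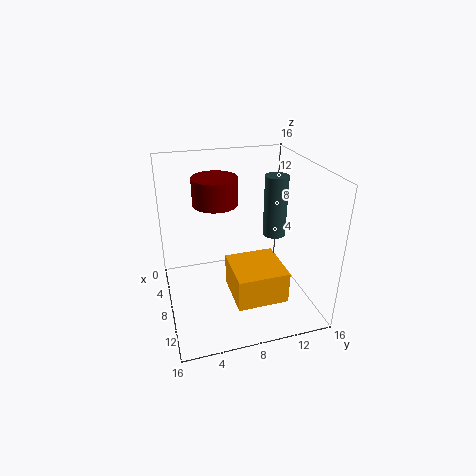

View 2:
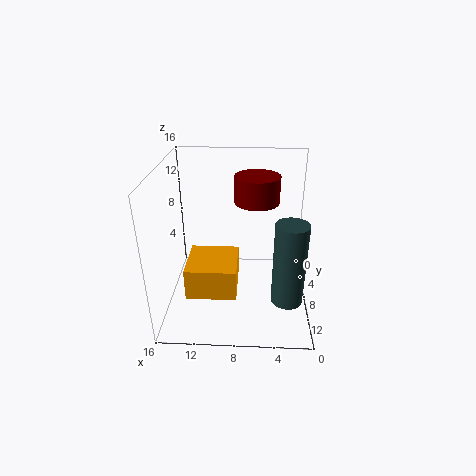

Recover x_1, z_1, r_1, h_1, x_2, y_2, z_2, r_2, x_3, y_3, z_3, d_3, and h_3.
x_1 = 6
z_1 = 11.5
r_1 = 2.5
h_1 = 3
x_2 = 3
y_2 = 14.5
z_2 = 5
r_2 = 1.5
x_3 = 8
y_3 = 6.5
z_3 = 2.5
d_3 = 5.5
h_3 = 3.5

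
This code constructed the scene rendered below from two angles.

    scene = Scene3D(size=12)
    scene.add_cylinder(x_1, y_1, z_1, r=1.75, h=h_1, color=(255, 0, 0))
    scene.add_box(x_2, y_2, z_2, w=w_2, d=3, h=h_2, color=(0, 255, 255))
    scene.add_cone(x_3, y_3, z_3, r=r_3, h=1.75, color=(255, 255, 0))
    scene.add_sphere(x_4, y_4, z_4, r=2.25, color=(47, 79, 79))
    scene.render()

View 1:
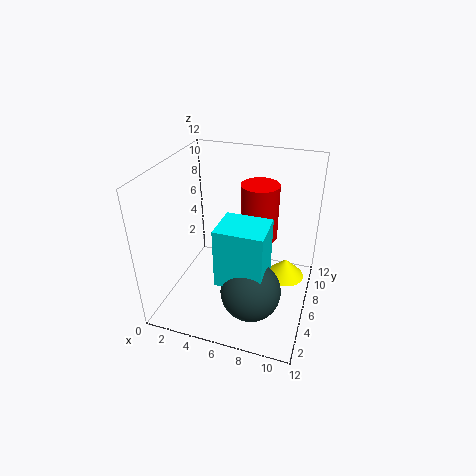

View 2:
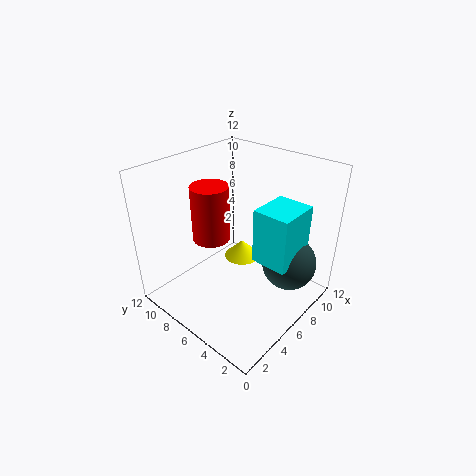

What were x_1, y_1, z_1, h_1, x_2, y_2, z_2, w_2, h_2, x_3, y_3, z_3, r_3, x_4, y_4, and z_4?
x_1 = 6.75, y_1 = 10, z_1 = 4, h_1 = 5.25, x_2 = 5.75, y_2 = 1.25, z_2 = 4.75, w_2 = 3.5, h_2 = 4.5, x_3 = 9.75, y_3 = 8.75, z_3 = 1, r_3 = 1.75, x_4 = 8.25, y_4 = 2.25, z_4 = 4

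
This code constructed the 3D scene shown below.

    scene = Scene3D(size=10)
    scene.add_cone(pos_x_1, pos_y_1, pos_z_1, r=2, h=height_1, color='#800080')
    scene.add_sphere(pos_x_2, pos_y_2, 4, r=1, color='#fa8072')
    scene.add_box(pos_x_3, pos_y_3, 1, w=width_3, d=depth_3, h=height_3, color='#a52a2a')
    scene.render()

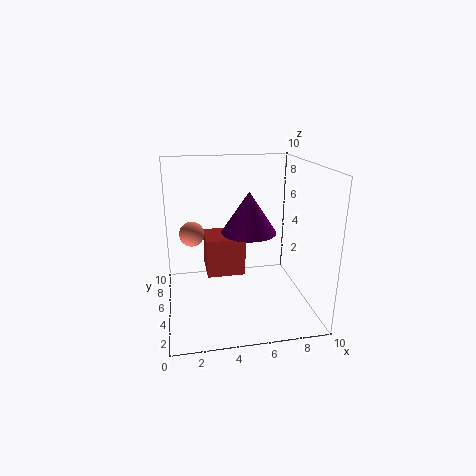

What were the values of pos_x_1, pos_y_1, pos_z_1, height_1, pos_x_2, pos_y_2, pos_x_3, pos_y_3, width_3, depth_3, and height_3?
pos_x_1 = 6; pos_y_1 = 6; pos_z_1 = 5; height_1 = 3; pos_x_2 = 2; pos_y_2 = 9; pos_x_3 = 3; pos_y_3 = 7; width_3 = 3; depth_3 = 3; height_3 = 3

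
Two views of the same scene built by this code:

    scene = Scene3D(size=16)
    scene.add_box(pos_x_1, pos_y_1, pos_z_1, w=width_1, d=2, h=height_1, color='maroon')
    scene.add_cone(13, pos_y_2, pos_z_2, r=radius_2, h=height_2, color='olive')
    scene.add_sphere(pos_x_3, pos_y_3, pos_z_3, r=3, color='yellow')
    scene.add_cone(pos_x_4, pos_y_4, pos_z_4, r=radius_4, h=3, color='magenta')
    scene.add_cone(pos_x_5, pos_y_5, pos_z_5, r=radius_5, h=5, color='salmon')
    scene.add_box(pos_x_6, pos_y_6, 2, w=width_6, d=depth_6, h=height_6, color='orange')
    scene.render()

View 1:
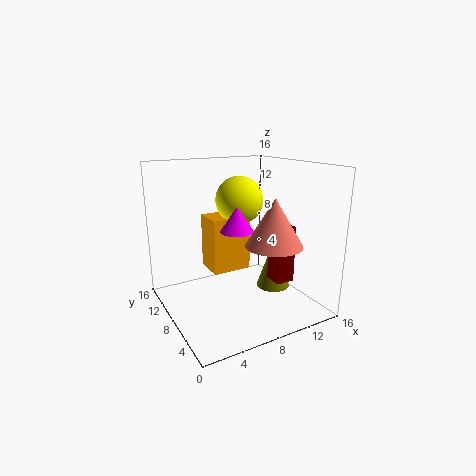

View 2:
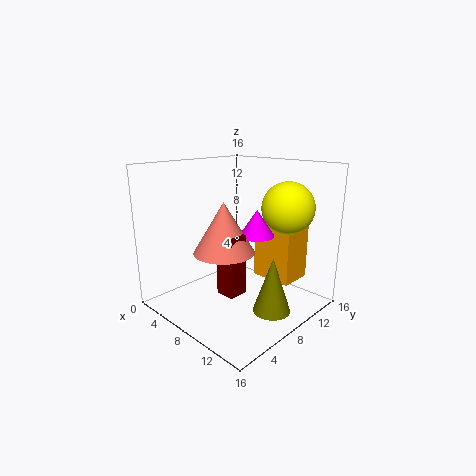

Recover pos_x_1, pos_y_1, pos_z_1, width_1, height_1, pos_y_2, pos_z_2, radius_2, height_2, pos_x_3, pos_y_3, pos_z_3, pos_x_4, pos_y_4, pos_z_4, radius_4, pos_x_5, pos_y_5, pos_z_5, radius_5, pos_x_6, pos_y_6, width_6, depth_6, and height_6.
pos_x_1 = 10, pos_y_1 = 3, pos_z_1 = 4, width_1 = 2, height_1 = 6, pos_y_2 = 8, pos_z_2 = 1, radius_2 = 2, height_2 = 6, pos_x_3 = 11, pos_y_3 = 13, pos_z_3 = 11, pos_x_4 = 9, pos_y_4 = 10, pos_z_4 = 8, radius_4 = 2, pos_x_5 = 10, pos_y_5 = 4, pos_z_5 = 8, radius_5 = 3, pos_x_6 = 7, pos_y_6 = 12, width_6 = 5, depth_6 = 4, height_6 = 7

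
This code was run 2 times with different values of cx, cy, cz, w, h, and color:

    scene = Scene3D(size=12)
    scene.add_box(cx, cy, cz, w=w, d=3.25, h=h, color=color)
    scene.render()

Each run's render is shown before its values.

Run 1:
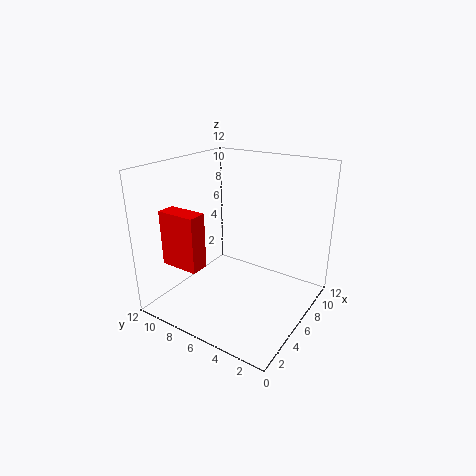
cx = 1.75
cy = 7.25
cz = 4.25
w = 1.5
h = 4.5
color = 'red'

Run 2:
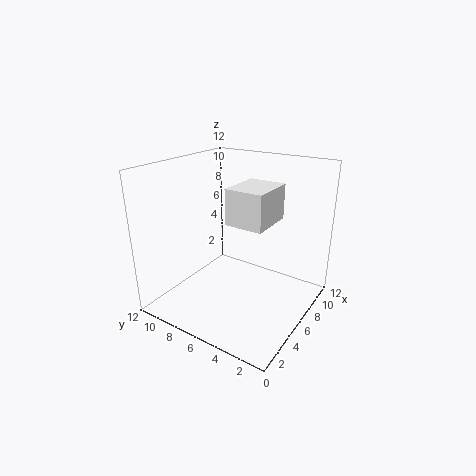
cx = 5.25
cy = 3.5
cz = 7.25
w = 4
h = 3
color = 'white'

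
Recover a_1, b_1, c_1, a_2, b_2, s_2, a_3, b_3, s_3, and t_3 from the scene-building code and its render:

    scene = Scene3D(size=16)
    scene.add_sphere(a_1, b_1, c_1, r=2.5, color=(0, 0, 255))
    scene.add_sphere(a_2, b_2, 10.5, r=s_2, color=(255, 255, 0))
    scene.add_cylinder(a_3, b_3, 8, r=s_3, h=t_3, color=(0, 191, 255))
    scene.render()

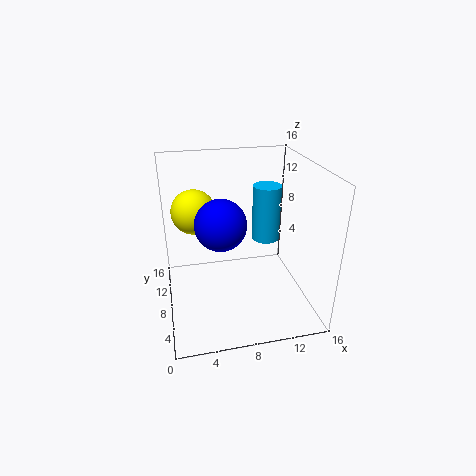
a_1 = 5.5
b_1 = 4.5
c_1 = 11.5
a_2 = 3.5
b_2 = 10.5
s_2 = 2.5
a_3 = 11
b_3 = 7.5
s_3 = 1.5
t_3 = 6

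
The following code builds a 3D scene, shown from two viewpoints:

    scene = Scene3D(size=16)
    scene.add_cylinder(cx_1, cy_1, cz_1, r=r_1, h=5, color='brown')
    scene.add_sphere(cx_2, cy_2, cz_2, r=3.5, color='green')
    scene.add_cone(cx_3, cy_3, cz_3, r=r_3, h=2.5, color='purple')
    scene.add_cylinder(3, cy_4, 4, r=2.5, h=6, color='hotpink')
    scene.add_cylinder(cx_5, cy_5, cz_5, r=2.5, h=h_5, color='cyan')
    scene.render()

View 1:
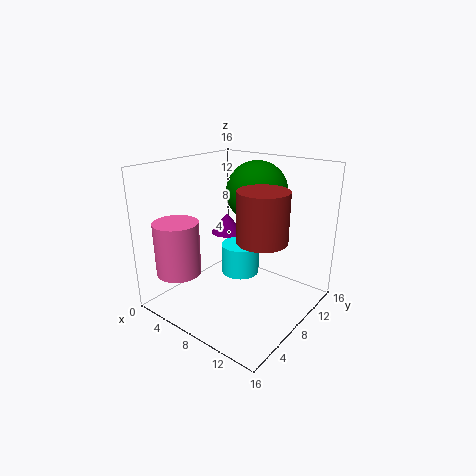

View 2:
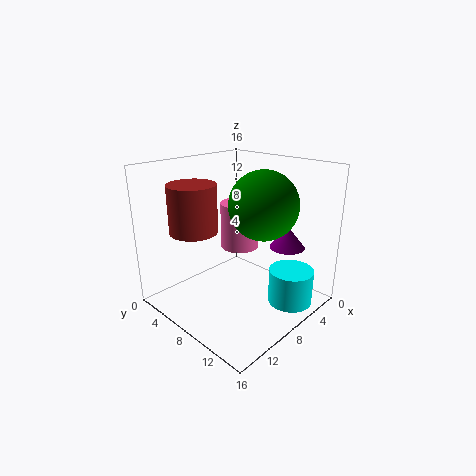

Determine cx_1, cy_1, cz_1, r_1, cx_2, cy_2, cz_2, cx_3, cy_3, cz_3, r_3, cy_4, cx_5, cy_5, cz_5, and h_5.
cx_1 = 12.5; cy_1 = 6; cz_1 = 9.5; r_1 = 2.5; cx_2 = 8; cy_2 = 11.5; cz_2 = 12.5; cx_3 = 3.5; cy_3 = 11.5; cz_3 = 6.5; r_3 = 2; cy_4 = 3.5; cx_5 = 4.5; cy_5 = 13; cz_5 = 0.5; h_5 = 4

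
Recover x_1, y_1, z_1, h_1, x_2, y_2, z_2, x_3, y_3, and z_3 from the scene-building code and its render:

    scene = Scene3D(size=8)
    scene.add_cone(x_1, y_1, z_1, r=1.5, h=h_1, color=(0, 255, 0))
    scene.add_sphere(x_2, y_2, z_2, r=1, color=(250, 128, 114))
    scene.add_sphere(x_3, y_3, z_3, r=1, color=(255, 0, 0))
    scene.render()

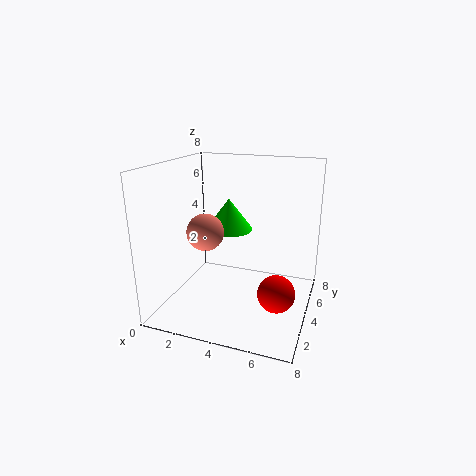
x_1 = 2.5
y_1 = 6.5
z_1 = 3.5
h_1 = 2
x_2 = 2.5
y_2 = 3
z_2 = 4.5
x_3 = 6.5
y_3 = 3
z_3 = 1.5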